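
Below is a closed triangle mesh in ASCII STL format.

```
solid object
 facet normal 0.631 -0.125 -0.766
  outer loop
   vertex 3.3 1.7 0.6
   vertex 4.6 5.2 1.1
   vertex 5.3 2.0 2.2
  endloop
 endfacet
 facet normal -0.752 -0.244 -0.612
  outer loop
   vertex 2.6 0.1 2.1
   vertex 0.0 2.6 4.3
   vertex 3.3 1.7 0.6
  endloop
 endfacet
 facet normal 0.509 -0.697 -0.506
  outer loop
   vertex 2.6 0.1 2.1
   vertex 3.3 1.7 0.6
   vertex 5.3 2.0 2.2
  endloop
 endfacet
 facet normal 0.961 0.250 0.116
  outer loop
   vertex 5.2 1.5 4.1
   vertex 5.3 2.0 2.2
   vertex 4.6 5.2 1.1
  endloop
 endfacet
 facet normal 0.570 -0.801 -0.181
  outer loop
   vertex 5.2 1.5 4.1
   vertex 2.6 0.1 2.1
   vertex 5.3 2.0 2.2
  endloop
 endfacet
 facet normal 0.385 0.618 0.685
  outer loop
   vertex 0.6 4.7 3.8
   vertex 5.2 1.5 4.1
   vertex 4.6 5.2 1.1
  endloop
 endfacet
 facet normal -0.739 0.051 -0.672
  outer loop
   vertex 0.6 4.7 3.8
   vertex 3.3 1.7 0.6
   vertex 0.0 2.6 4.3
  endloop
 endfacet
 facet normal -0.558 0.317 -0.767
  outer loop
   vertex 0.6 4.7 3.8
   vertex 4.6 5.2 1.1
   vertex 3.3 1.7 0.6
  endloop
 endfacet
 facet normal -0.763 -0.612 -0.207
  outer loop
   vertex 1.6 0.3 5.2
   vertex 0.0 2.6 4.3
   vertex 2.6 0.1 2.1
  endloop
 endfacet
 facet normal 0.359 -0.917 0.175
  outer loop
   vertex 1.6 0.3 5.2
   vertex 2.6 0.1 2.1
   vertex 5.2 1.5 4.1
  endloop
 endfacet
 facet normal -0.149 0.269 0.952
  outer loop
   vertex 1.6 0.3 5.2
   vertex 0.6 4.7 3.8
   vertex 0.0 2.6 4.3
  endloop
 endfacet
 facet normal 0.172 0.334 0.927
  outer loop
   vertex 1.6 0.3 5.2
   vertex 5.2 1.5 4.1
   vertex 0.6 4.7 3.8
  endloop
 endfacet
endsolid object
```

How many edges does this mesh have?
18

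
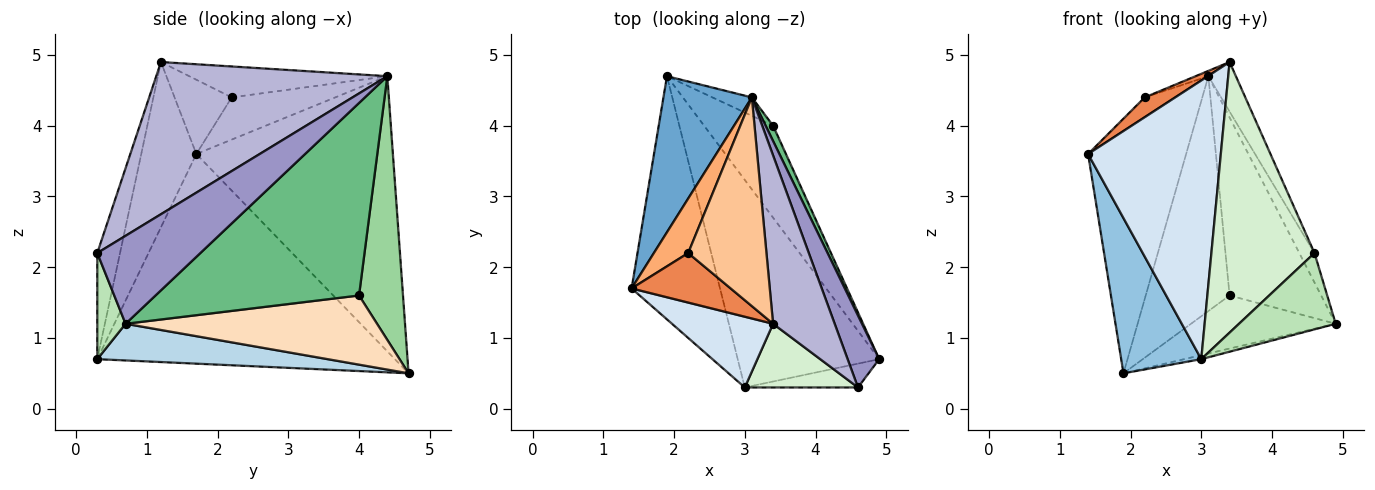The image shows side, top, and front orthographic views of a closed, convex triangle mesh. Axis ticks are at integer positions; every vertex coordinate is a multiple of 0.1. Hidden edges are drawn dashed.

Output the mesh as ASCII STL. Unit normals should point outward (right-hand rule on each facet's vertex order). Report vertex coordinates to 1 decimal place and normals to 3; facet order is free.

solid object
 facet normal -0.860 0.429 0.276
  outer loop
   vertex 3.1 4.4 4.7
   vertex 1.9 4.7 0.5
   vertex 1.4 1.7 3.6
  endloop
 endfacet
 facet normal -0.894 -0.241 -0.377
  outer loop
   vertex 3.0 0.3 0.7
   vertex 1.4 1.7 3.6
   vertex 1.9 4.7 0.5
  endloop
 endfacet
 facet normal 0.251 0.019 -0.968
  outer loop
   vertex 3.0 0.3 0.7
   vertex 1.9 4.7 0.5
   vertex 4.9 0.7 1.2
  endloop
 endfacet
 facet normal -0.373 -0.899 0.228
  outer loop
   vertex 3.0 0.3 0.7
   vertex 3.4 1.2 4.9
   vertex 1.4 1.7 3.6
  endloop
 endfacet
 facet normal -0.571 -0.305 0.762
  outer loop
   vertex 2.2 2.2 4.4
   vertex 1.4 1.7 3.6
   vertex 3.4 1.2 4.9
  endloop
 endfacet
 facet normal -0.756 0.225 0.615
  outer loop
   vertex 2.2 2.2 4.4
   vertex 3.1 4.4 4.7
   vertex 1.4 1.7 3.6
  endloop
 endfacet
 facet normal -0.368 0.024 0.930
  outer loop
   vertex 2.2 2.2 4.4
   vertex 3.4 1.2 4.9
   vertex 3.1 4.4 4.7
  endloop
 endfacet
 facet normal 0.656 0.377 -0.654
  outer loop
   vertex 3.4 4.0 1.6
   vertex 4.9 0.7 1.2
   vertex 1.9 4.7 0.5
  endloop
 endfacet
 facet normal 0.911 0.410 0.035
  outer loop
   vertex 3.4 4.0 1.6
   vertex 3.1 4.4 4.7
   vertex 4.9 0.7 1.2
  endloop
 endfacet
 facet normal 0.463 0.884 -0.069
  outer loop
   vertex 3.4 4.0 1.6
   vertex 1.9 4.7 0.5
   vertex 3.1 4.4 4.7
  endloop
 endfacet
 facet normal 0.269 -0.919 -0.287
  outer loop
   vertex 4.6 0.3 2.2
   vertex 3.0 0.3 0.7
   vertex 4.9 0.7 1.2
  endloop
 endfacet
 facet normal -0.210 -0.952 0.224
  outer loop
   vertex 4.6 0.3 2.2
   vertex 3.4 1.2 4.9
   vertex 3.0 0.3 0.7
  endloop
 endfacet
 facet normal 0.932 0.137 0.335
  outer loop
   vertex 4.6 0.3 2.2
   vertex 4.9 0.7 1.2
   vertex 3.1 4.4 4.7
  endloop
 endfacet
 facet normal 0.921 0.110 0.373
  outer loop
   vertex 4.6 0.3 2.2
   vertex 3.1 4.4 4.7
   vertex 3.4 1.2 4.9
  endloop
 endfacet
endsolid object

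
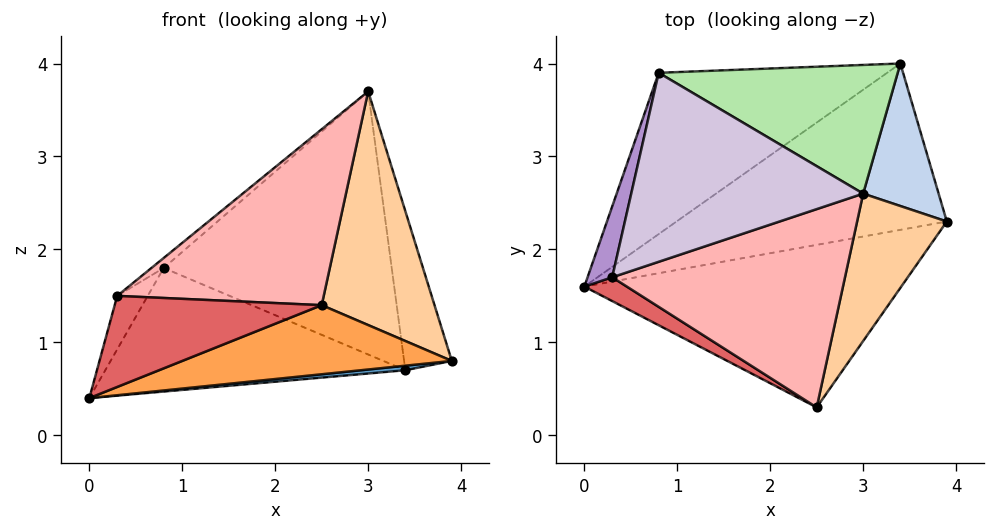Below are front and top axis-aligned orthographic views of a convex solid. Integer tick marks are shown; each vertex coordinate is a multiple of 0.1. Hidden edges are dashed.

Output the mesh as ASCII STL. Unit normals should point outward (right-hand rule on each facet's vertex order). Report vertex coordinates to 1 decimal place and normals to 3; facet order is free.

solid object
 facet normal 0.107 -0.027 -0.994
  outer loop
   vertex 3.4 4.0 0.7
   vertex 3.9 2.3 0.8
   vertex 0.0 1.6 0.4
  endloop
 endfacet
 facet normal 0.923 0.287 0.257
  outer loop
   vertex 3.0 2.6 3.7
   vertex 3.9 2.3 0.8
   vertex 3.4 4.0 0.7
  endloop
 endfacet
 facet normal 0.162 -0.386 -0.908
  outer loop
   vertex 2.5 0.3 1.4
   vertex 0.0 1.6 0.4
   vertex 3.9 2.3 0.8
  endloop
 endfacet
 facet normal 0.821 -0.483 0.305
  outer loop
   vertex 2.5 0.3 1.4
   vertex 3.9 2.3 0.8
   vertex 3.0 2.6 3.7
  endloop
 endfacet
 facet normal -0.338 0.572 -0.747
  outer loop
   vertex 0.8 3.9 1.8
   vertex 3.4 4.0 0.7
   vertex 0.0 1.6 0.4
  endloop
 endfacet
 facet normal 0.150 0.888 0.434
  outer loop
   vertex 0.8 3.9 1.8
   vertex 3.0 2.6 3.7
   vertex 3.4 4.0 0.7
  endloop
 endfacet
 facet normal -0.517 -0.828 0.216
  outer loop
   vertex 0.3 1.7 1.5
   vertex 0.0 1.6 0.4
   vertex 2.5 0.3 1.4
  endloop
 endfacet
 facet normal -0.362 -0.619 0.697
  outer loop
   vertex 0.3 1.7 1.5
   vertex 2.5 0.3 1.4
   vertex 3.0 2.6 3.7
  endloop
 endfacet
 facet normal -0.953 0.183 0.243
  outer loop
   vertex 0.3 1.7 1.5
   vertex 0.8 3.9 1.8
   vertex 0.0 1.6 0.4
  endloop
 endfacet
 facet normal -0.639 0.041 0.768
  outer loop
   vertex 0.3 1.7 1.5
   vertex 3.0 2.6 3.7
   vertex 0.8 3.9 1.8
  endloop
 endfacet
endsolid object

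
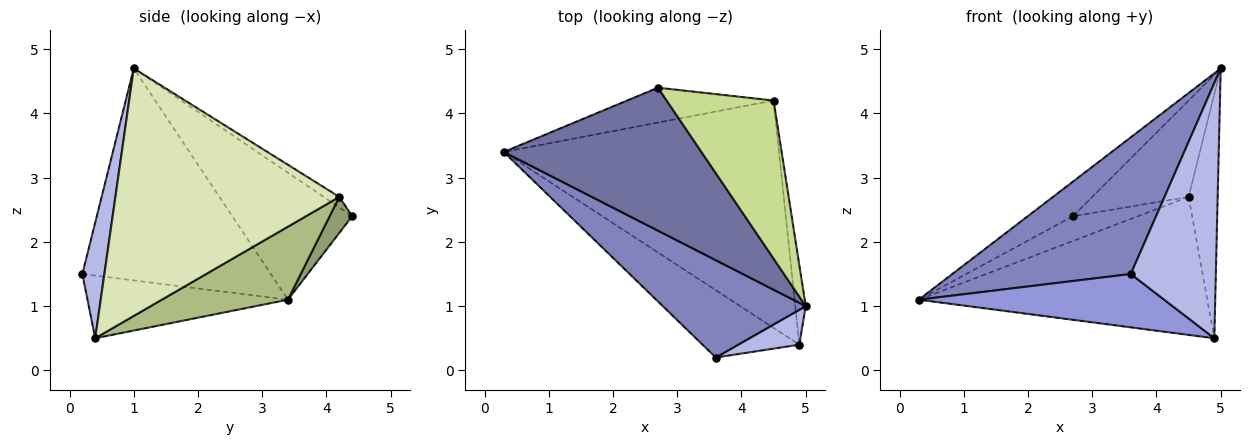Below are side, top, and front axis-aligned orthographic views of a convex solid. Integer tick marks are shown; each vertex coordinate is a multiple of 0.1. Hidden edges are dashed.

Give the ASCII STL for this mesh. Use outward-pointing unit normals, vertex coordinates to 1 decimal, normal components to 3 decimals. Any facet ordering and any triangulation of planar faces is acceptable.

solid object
 facet normal -0.530 0.199 0.824
  outer loop
   vertex 2.7 4.4 2.4
   vertex 0.3 3.4 1.1
   vertex 5.0 1.0 4.7
  endloop
 endfacet
 facet normal -0.652 -0.618 0.440
  outer loop
   vertex 3.6 0.2 1.5
   vertex 5.0 1.0 4.7
   vertex 0.3 3.4 1.1
  endloop
 endfacet
 facet normal -0.452 -0.554 -0.699
  outer loop
   vertex 3.6 0.2 1.5
   vertex 0.3 3.4 1.1
   vertex 4.9 0.4 0.5
  endloop
 endfacet
 facet normal 0.249 -0.960 0.131
  outer loop
   vertex 3.6 0.2 1.5
   vertex 4.9 0.4 0.5
   vertex 5.0 1.0 4.7
  endloop
 endfacet
 facet normal 0.196 0.568 -0.799
  outer loop
   vertex 4.5 4.2 2.7
   vertex 0.3 3.4 1.1
   vertex 2.7 4.4 2.4
  endloop
 endfacet
 facet normal 0.221 0.506 -0.834
  outer loop
   vertex 4.5 4.2 2.7
   vertex 4.9 0.4 0.5
   vertex 0.3 3.4 1.1
  endloop
 endfacet
 facet normal -0.084 0.519 0.851
  outer loop
   vertex 4.5 4.2 2.7
   vertex 2.7 4.4 2.4
   vertex 5.0 1.0 4.7
  endloop
 endfacet
 facet normal 0.991 0.129 -0.042
  outer loop
   vertex 4.5 4.2 2.7
   vertex 5.0 1.0 4.7
   vertex 4.9 0.4 0.5
  endloop
 endfacet
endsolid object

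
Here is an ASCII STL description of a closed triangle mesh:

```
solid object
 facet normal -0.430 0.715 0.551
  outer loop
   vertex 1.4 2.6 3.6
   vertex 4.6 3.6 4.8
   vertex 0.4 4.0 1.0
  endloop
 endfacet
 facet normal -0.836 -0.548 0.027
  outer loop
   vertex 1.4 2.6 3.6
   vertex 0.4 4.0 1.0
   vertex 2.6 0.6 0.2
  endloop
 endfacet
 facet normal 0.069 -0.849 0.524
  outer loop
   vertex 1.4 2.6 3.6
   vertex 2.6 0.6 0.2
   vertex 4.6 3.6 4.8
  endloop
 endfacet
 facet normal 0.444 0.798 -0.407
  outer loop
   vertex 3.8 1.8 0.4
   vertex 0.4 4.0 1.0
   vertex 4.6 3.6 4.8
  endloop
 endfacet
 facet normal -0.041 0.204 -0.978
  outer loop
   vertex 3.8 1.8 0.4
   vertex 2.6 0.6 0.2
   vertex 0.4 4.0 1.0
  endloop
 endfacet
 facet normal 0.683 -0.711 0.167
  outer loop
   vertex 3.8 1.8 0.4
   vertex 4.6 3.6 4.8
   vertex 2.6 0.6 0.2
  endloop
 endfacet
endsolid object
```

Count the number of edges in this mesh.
9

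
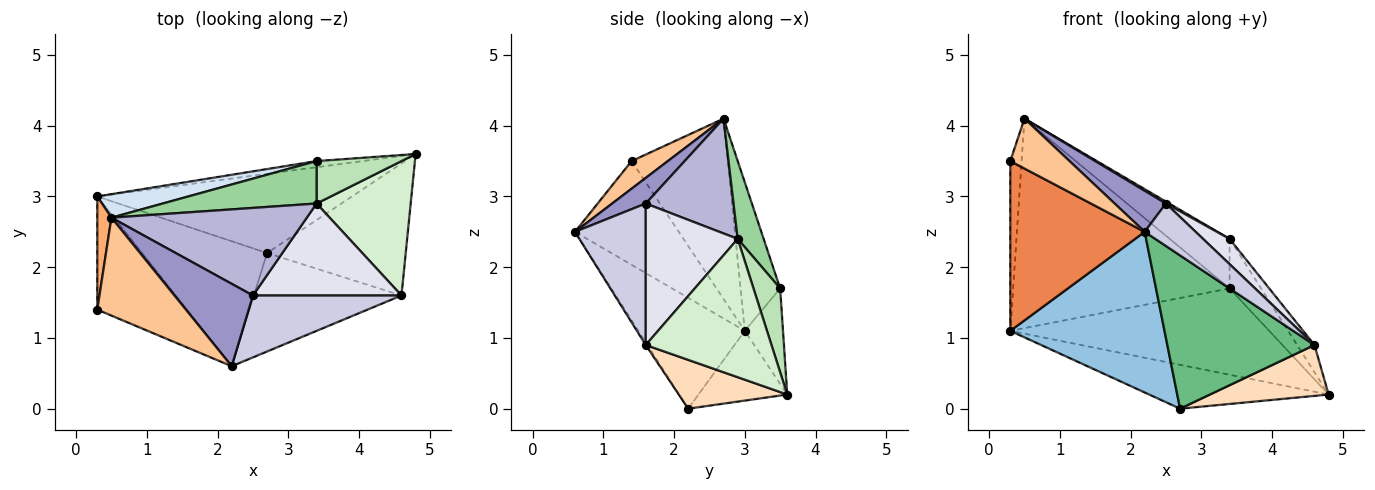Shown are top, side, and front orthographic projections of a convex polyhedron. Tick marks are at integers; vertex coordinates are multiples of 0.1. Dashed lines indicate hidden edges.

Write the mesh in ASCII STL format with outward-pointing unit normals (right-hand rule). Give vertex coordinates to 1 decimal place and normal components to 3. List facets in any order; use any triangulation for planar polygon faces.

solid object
 facet normal -0.233 0.471 -0.851
  outer loop
   vertex 2.7 2.2 0.0
   vertex 0.3 3.0 1.1
   vertex 4.8 3.6 0.2
  endloop
 endfacet
 facet normal -0.478 -0.693 -0.539
  outer loop
   vertex 2.7 2.2 0.0
   vertex 2.2 0.6 2.5
   vertex 0.3 3.0 1.1
  endloop
 endfacet
 facet normal -0.146 0.987 -0.070
  outer loop
   vertex 3.4 3.5 1.7
   vertex 4.8 3.6 0.2
   vertex 0.3 3.0 1.1
  endloop
 endfacet
 facet normal -0.179 0.978 0.110
  outer loop
   vertex 3.4 3.5 1.7
   vertex 0.3 3.0 1.1
   vertex 0.5 2.7 4.1
  endloop
 endfacet
 facet normal -0.540 -0.700 -0.467
  outer loop
   vertex 0.3 1.4 3.5
   vertex 0.3 3.0 1.1
   vertex 2.2 0.6 2.5
  endloop
 endfacet
 facet normal -0.990 0.116 0.078
  outer loop
   vertex 0.3 1.4 3.5
   vertex 0.5 2.7 4.1
   vertex 0.3 3.0 1.1
  endloop
 endfacet
 facet normal 0.268 -0.437 0.859
  outer loop
   vertex 0.3 1.4 3.5
   vertex 2.2 0.6 2.5
   vertex 0.5 2.7 4.1
  endloop
 endfacet
 facet normal 0.312 -0.342 -0.887
  outer loop
   vertex 4.6 1.6 0.9
   vertex 2.7 2.2 0.0
   vertex 4.8 3.6 0.2
  endloop
 endfacet
 facet normal -0.010 -0.841 -0.540
  outer loop
   vertex 4.6 1.6 0.9
   vertex 2.2 0.6 2.5
   vertex 2.7 2.2 0.0
  endloop
 endfacet
 facet normal 0.313 0.721 0.618
  outer loop
   vertex 3.4 2.9 2.4
   vertex 3.4 3.5 1.7
   vertex 0.5 2.7 4.1
  endloop
 endfacet
 facet normal 0.541 0.639 0.547
  outer loop
   vertex 3.4 2.9 2.4
   vertex 4.8 3.6 0.2
   vertex 3.4 3.5 1.7
  endloop
 endfacet
 facet normal 0.821 0.113 0.559
  outer loop
   vertex 3.4 2.9 2.4
   vertex 4.6 1.6 0.9
   vertex 4.8 3.6 0.2
  endloop
 endfacet
 facet normal 0.280 -0.428 0.859
  outer loop
   vertex 2.5 1.6 2.9
   vertex 0.5 2.7 4.1
   vertex 2.2 0.6 2.5
  endloop
 endfacet
 facet normal 0.507 -0.019 0.862
  outer loop
   vertex 2.5 1.6 2.9
   vertex 3.4 2.9 2.4
   vertex 0.5 2.7 4.1
  endloop
 endfacet
 facet normal 0.618 -0.445 0.649
  outer loop
   vertex 2.5 1.6 2.9
   vertex 2.2 0.6 2.5
   vertex 4.6 1.6 0.9
  endloop
 endfacet
 facet normal 0.676 -0.195 0.710
  outer loop
   vertex 2.5 1.6 2.9
   vertex 4.6 1.6 0.9
   vertex 3.4 2.9 2.4
  endloop
 endfacet
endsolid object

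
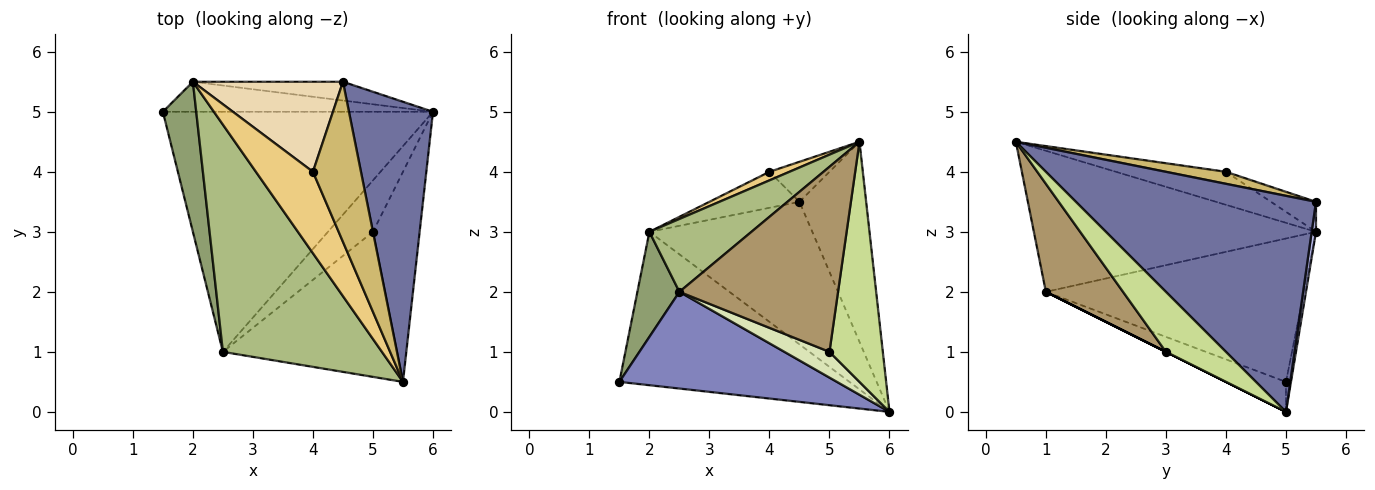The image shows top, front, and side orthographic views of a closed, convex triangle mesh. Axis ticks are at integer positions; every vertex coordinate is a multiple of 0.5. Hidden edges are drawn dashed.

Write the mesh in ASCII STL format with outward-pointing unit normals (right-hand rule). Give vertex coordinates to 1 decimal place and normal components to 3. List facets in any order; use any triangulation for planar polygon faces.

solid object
 facet normal 0.902 0.251 0.351
  outer loop
   vertex 4.5 5.5 3.5
   vertex 5.5 0.5 4.5
   vertex 6.0 5.0 0.0
  endloop
 endfacet
 facet normal -0.103 -0.372 -0.923
  outer loop
   vertex 2.5 1.0 2.0
   vertex 1.5 5.0 0.5
   vertex 6.0 5.0 0.0
  endloop
 endfacet
 facet normal -0.021 0.981 -0.192
  outer loop
   vertex 2.0 5.5 3.0
   vertex 6.0 5.0 0.0
   vertex 1.5 5.0 0.5
  endloop
 endfacet
 facet normal 0.026 0.991 -0.130
  outer loop
   vertex 2.0 5.5 3.0
   vertex 4.5 5.5 3.5
   vertex 6.0 5.0 0.0
  endloop
 endfacet
 facet normal -0.962 -0.157 0.224
  outer loop
   vertex 2.0 5.5 3.0
   vertex 1.5 5.0 0.5
   vertex 2.5 1.0 2.0
  endloop
 endfacet
 facet normal -0.645 -0.233 0.728
  outer loop
   vertex 2.0 5.5 3.0
   vertex 2.5 1.0 2.0
   vertex 5.5 0.5 4.5
  endloop
 endfacet
 facet normal 0.646 -0.574 -0.503
  outer loop
   vertex 5.0 3.0 1.0
   vertex 6.0 5.0 0.0
   vertex 5.5 0.5 4.5
  endloop
 endfacet
 facet normal 0.000 -0.447 -0.894
  outer loop
   vertex 5.0 3.0 1.0
   vertex 2.5 1.0 2.0
   vertex 6.0 5.0 0.0
  endloop
 endfacet
 facet normal 0.358 -0.735 -0.576
  outer loop
   vertex 5.0 3.0 1.0
   vertex 5.5 0.5 4.5
   vertex 2.5 1.0 2.0
  endloop
 endfacet
 facet normal 0.236 0.236 0.943
  outer loop
   vertex 4.0 4.0 4.0
   vertex 5.5 0.5 4.5
   vertex 4.5 5.5 3.5
  endloop
 endfacet
 facet normal -0.499 -0.091 0.862
  outer loop
   vertex 4.0 4.0 4.0
   vertex 2.0 5.5 3.0
   vertex 5.5 0.5 4.5
  endloop
 endfacet
 facet normal -0.183 0.365 0.913
  outer loop
   vertex 4.0 4.0 4.0
   vertex 4.5 5.5 3.5
   vertex 2.0 5.5 3.0
  endloop
 endfacet
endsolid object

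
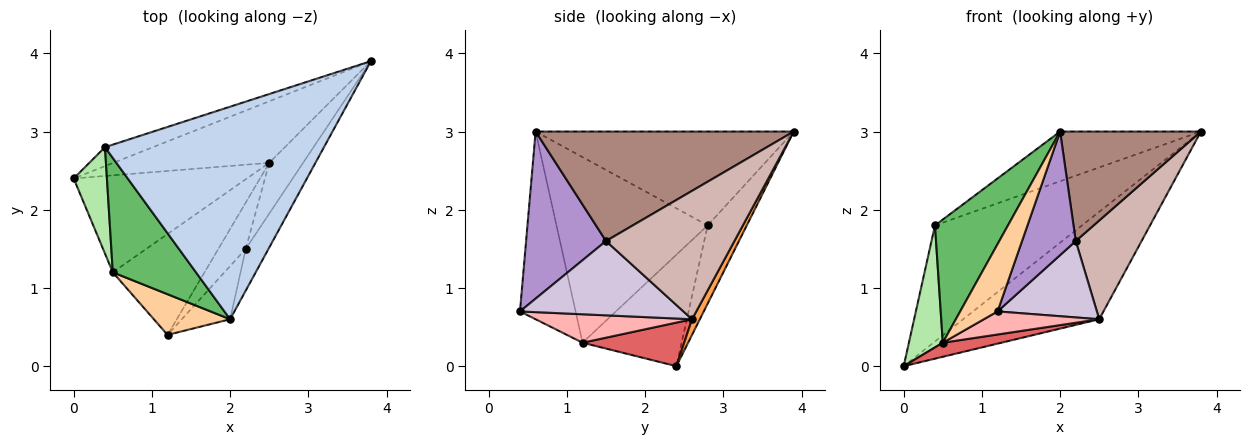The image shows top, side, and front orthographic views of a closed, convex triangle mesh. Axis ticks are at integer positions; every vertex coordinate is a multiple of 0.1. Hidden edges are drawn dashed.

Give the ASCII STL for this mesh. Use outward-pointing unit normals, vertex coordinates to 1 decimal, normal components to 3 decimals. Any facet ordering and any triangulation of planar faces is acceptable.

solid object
 facet normal -0.254 0.955 -0.156
  outer loop
   vertex 0.4 2.8 1.8
   vertex 3.8 3.9 3.0
   vertex 0.0 2.4 0.0
  endloop
 endfacet
 facet normal -0.385 0.210 0.899
  outer loop
   vertex 0.4 2.8 1.8
   vertex 2.0 0.6 3.0
   vertex 3.8 3.9 3.0
  endloop
 endfacet
 facet normal 0.050 0.867 -0.496
  outer loop
   vertex 2.5 2.6 0.6
   vertex 0.0 2.4 0.0
   vertex 3.8 3.9 3.0
  endloop
 endfacet
 facet normal -0.787 -0.528 0.320
  outer loop
   vertex 0.5 1.2 0.3
   vertex 1.2 0.4 0.7
   vertex 2.0 0.6 3.0
  endloop
 endfacet
 facet normal -0.835 -0.403 0.374
  outer loop
   vertex 0.5 1.2 0.3
   vertex 2.0 0.6 3.0
   vertex 0.4 2.8 1.8
  endloop
 endfacet
 facet normal -0.911 -0.312 0.272
  outer loop
   vertex 0.5 1.2 0.3
   vertex 0.4 2.8 1.8
   vertex 0.0 2.4 0.0
  endloop
 endfacet
 facet normal 0.242 -0.139 -0.960
  outer loop
   vertex 0.5 1.2 0.3
   vertex 0.0 2.4 0.0
   vertex 2.5 2.6 0.6
  endloop
 endfacet
 facet normal 0.289 -0.213 -0.933
  outer loop
   vertex 0.5 1.2 0.3
   vertex 2.5 2.6 0.6
   vertex 1.2 0.4 0.7
  endloop
 endfacet
 facet normal 0.807 -0.543 -0.233
  outer loop
   vertex 2.2 1.5 1.6
   vertex 2.0 0.6 3.0
   vertex 1.2 0.4 0.7
  endloop
 endfacet
 facet normal 0.815 -0.495 -0.300
  outer loop
   vertex 2.2 1.5 1.6
   vertex 1.2 0.4 0.7
   vertex 2.5 2.6 0.6
  endloop
 endfacet
 facet normal 0.864 -0.471 -0.179
  outer loop
   vertex 2.2 1.5 1.6
   vertex 3.8 3.9 3.0
   vertex 2.0 0.6 3.0
  endloop
 endfacet
 facet normal 0.866 -0.444 -0.229
  outer loop
   vertex 2.2 1.5 1.6
   vertex 2.5 2.6 0.6
   vertex 3.8 3.9 3.0
  endloop
 endfacet
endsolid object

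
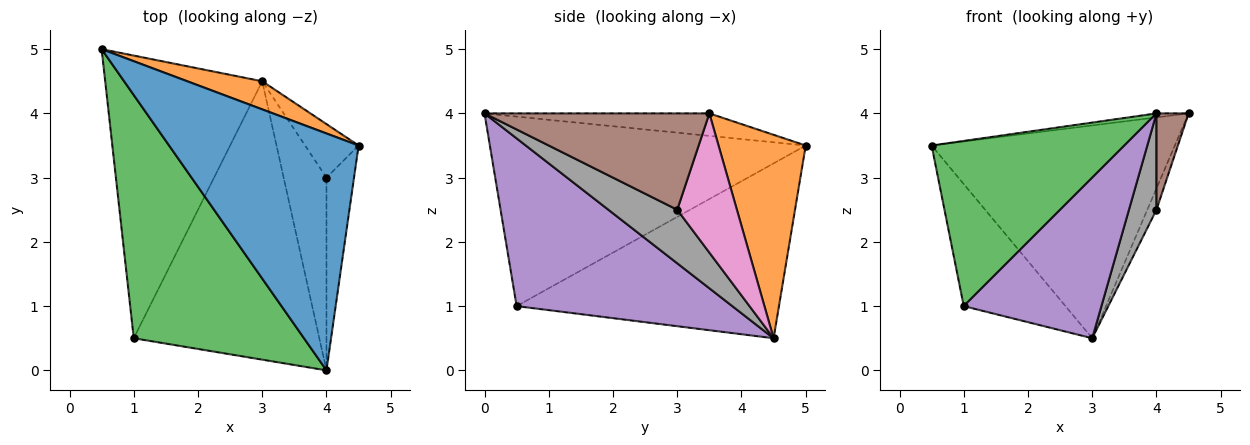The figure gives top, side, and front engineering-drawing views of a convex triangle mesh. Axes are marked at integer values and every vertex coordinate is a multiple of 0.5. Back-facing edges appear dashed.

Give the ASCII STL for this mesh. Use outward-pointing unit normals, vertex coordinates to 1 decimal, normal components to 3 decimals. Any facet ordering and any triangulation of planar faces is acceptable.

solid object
 facet normal -0.118 0.017 0.993
  outer loop
   vertex 4.0 0.0 4.0
   vertex 4.5 3.5 4.0
   vertex 0.5 5.0 3.5
  endloop
 endfacet
 facet normal 0.335 0.934 0.123
  outer loop
   vertex 3.0 4.5 0.5
   vertex 0.5 5.0 3.5
   vertex 4.5 3.5 4.0
  endloop
 endfacet
 facet normal -0.677 -0.413 0.609
  outer loop
   vertex 1.0 0.5 1.0
   vertex 4.0 0.0 4.0
   vertex 0.5 5.0 3.5
  endloop
 endfacet
 facet normal -0.715 0.277 -0.642
  outer loop
   vertex 1.0 0.5 1.0
   vertex 0.5 5.0 3.5
   vertex 3.0 4.5 0.5
  endloop
 endfacet
 facet normal 0.616 -0.393 -0.682
  outer loop
   vertex 1.0 0.5 1.0
   vertex 3.0 4.5 0.5
   vertex 4.0 0.0 4.0
  endloop
 endfacet
 facet normal 0.953 -0.136 -0.272
  outer loop
   vertex 4.0 3.0 2.5
   vertex 4.5 3.5 4.0
   vertex 4.0 0.0 4.0
  endloop
 endfacet
 facet normal 0.924 0.142 -0.355
  outer loop
   vertex 4.0 3.0 2.5
   vertex 3.0 4.5 0.5
   vertex 4.5 3.5 4.0
  endloop
 endfacet
 facet normal 0.745 -0.298 -0.596
  outer loop
   vertex 4.0 3.0 2.5
   vertex 4.0 0.0 4.0
   vertex 3.0 4.5 0.5
  endloop
 endfacet
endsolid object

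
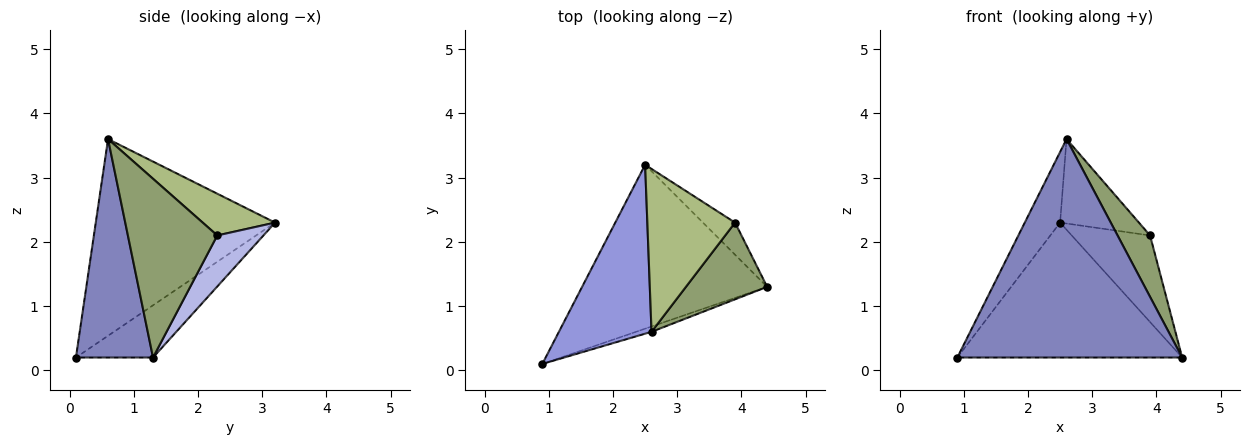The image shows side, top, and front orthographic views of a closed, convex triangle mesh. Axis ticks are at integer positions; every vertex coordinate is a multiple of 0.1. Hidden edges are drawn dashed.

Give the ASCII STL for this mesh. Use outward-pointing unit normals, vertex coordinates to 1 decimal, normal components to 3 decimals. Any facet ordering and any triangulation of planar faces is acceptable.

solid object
 facet normal -0.213 0.621 -0.754
  outer loop
   vertex 2.5 3.2 2.3
   vertex 4.4 1.3 0.2
   vertex 0.9 0.1 0.2
  endloop
 endfacet
 facet normal 0.324 -0.946 -0.023
  outer loop
   vertex 2.6 0.6 3.6
   vertex 0.9 0.1 0.2
   vertex 4.4 1.3 0.2
  endloop
 endfacet
 facet normal -0.891 0.175 0.420
  outer loop
   vertex 2.6 0.6 3.6
   vertex 2.5 3.2 2.3
   vertex 0.9 0.1 0.2
  endloop
 endfacet
 facet normal 0.484 0.820 -0.304
  outer loop
   vertex 3.9 2.3 2.1
   vertex 4.4 1.3 0.2
   vertex 2.5 3.2 2.3
  endloop
 endfacet
 facet normal 0.864 -0.314 0.393
  outer loop
   vertex 3.9 2.3 2.1
   vertex 2.6 0.6 3.6
   vertex 4.4 1.3 0.2
  endloop
 endfacet
 facet normal 0.389 0.424 0.818
  outer loop
   vertex 3.9 2.3 2.1
   vertex 2.5 3.2 2.3
   vertex 2.6 0.6 3.6
  endloop
 endfacet
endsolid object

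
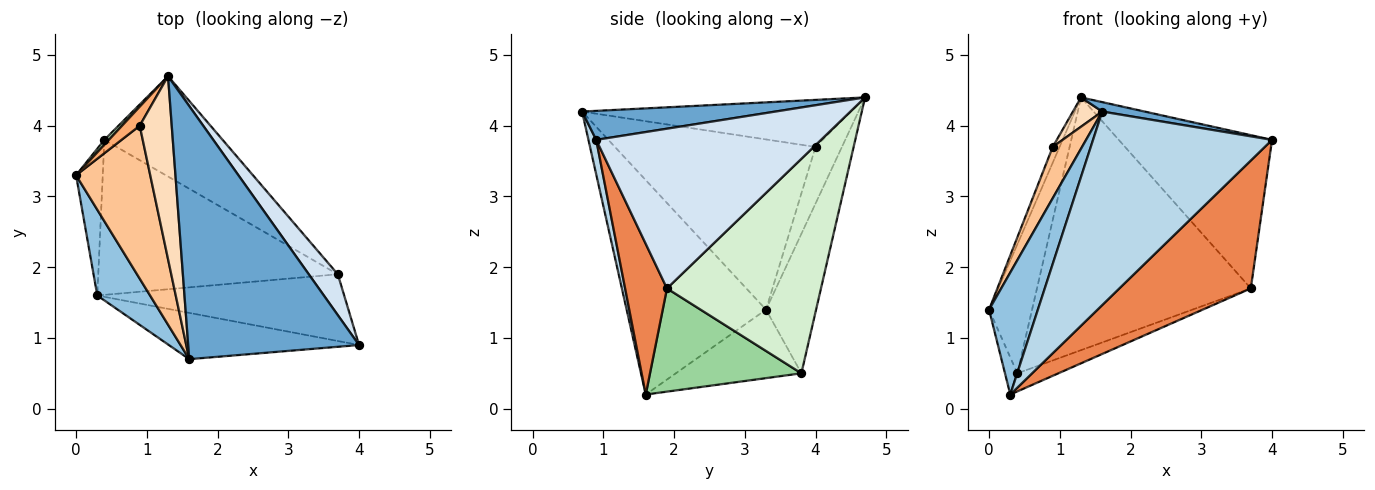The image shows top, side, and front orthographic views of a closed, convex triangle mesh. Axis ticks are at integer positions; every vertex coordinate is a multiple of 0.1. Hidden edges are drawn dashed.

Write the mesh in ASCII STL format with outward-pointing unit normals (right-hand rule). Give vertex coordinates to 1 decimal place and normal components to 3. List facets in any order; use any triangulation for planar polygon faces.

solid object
 facet normal 0.167 -0.037 0.985
  outer loop
   vertex 1.6 0.7 4.2
   vertex 4.0 0.9 3.8
   vertex 1.3 4.7 4.4
  endloop
 endfacet
 facet normal -0.919 -0.322 0.226
  outer loop
   vertex 0.3 1.6 0.2
   vertex 1.6 0.7 4.2
   vertex 0.0 3.3 1.4
  endloop
 endfacet
 facet normal 0.042 -0.972 -0.232
  outer loop
   vertex 0.3 1.6 0.2
   vertex 4.0 0.9 3.8
   vertex 1.6 0.7 4.2
  endloop
 endfacet
 facet normal 0.817 0.557 0.149
  outer loop
   vertex 3.7 1.9 1.7
   vertex 1.3 4.7 4.4
   vertex 4.0 0.9 3.8
  endloop
 endfacet
 facet normal 0.272 -0.853 -0.445
  outer loop
   vertex 3.7 1.9 1.7
   vertex 4.0 0.9 3.8
   vertex 0.3 1.6 0.2
  endloop
 endfacet
 facet normal -0.927 0.240 0.290
  outer loop
   vertex 0.9 4.0 3.7
   vertex 1.3 4.7 4.4
   vertex 0.0 3.3 1.4
  endloop
 endfacet
 facet normal -0.909 -0.133 0.396
  outer loop
   vertex 0.9 4.0 3.7
   vertex 0.0 3.3 1.4
   vertex 1.6 0.7 4.2
  endloop
 endfacet
 facet normal -0.823 -0.090 0.560
  outer loop
   vertex 0.9 4.0 3.7
   vertex 1.6 0.7 4.2
   vertex 1.3 4.7 4.4
  endloop
 endfacet
 facet normal -0.928 0.091 -0.362
  outer loop
   vertex 0.4 3.8 0.5
   vertex 0.3 1.6 0.2
   vertex 0.0 3.3 1.4
  endloop
 endfacet
 facet normal 0.393 0.107 -0.913
  outer loop
   vertex 0.4 3.8 0.5
   vertex 3.7 1.9 1.7
   vertex 0.3 1.6 0.2
  endloop
 endfacet
 facet normal -0.758 0.651 0.025
  outer loop
   vertex 0.4 3.8 0.5
   vertex 0.0 3.3 1.4
   vertex 1.3 4.7 4.4
  endloop
 endfacet
 facet normal 0.556 0.772 -0.307
  outer loop
   vertex 0.4 3.8 0.5
   vertex 1.3 4.7 4.4
   vertex 3.7 1.9 1.7
  endloop
 endfacet
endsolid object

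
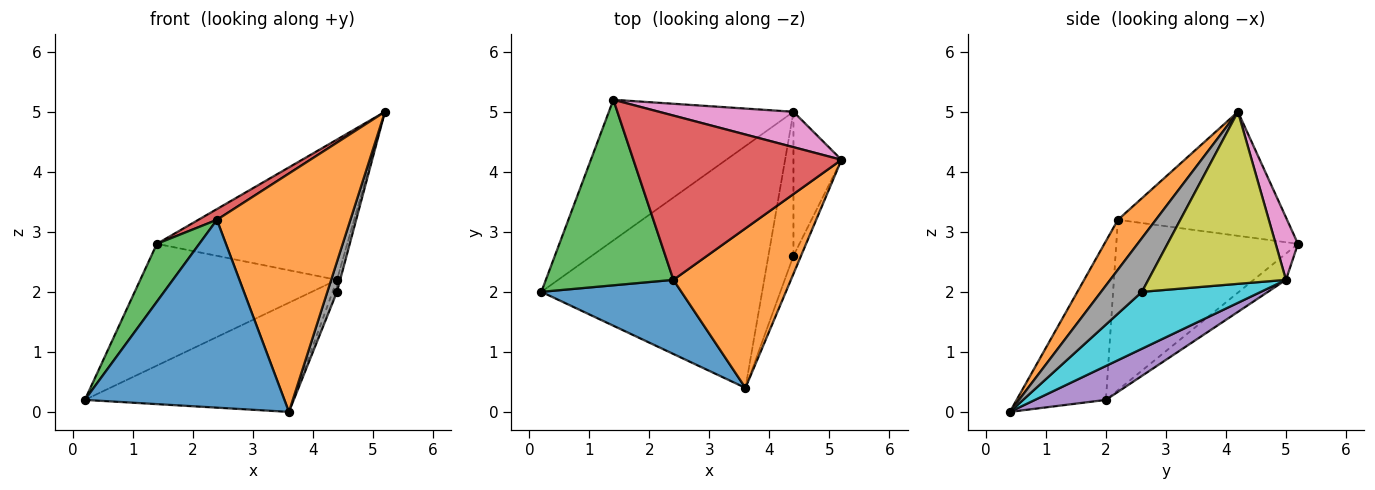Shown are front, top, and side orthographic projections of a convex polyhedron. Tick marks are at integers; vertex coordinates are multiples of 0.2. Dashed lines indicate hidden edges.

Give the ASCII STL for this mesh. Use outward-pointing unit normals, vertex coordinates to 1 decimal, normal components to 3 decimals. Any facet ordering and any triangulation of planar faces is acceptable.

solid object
 facet normal -0.384 -0.859 0.339
  outer loop
   vertex 2.4 2.2 3.2
   vertex 0.2 2.0 0.2
   vertex 3.6 0.4 0.0
  endloop
 endfacet
 facet normal 0.230 -0.809 0.541
  outer loop
   vertex 2.4 2.2 3.2
   vertex 3.6 0.4 0.0
   vertex 5.2 4.2 5.0
  endloop
 endfacet
 facet normal -0.787 -0.184 0.589
  outer loop
   vertex 2.4 2.2 3.2
   vertex 1.4 5.2 2.8
   vertex 0.2 2.0 0.2
  endloop
 endfacet
 facet normal -0.511 -0.056 0.858
  outer loop
   vertex 2.4 2.2 3.2
   vertex 5.2 4.2 5.0
   vertex 1.4 5.2 2.8
  endloop
 endfacet
 facet normal 0.139 0.408 -0.903
  outer loop
   vertex 4.4 5.0 2.2
   vertex 3.6 0.4 0.0
   vertex 0.2 2.0 0.2
  endloop
 endfacet
 facet normal -0.107 0.651 -0.752
  outer loop
   vertex 4.4 5.0 2.2
   vertex 0.2 2.0 0.2
   vertex 1.4 5.2 2.8
  endloop
 endfacet
 facet normal 0.113 0.963 0.243
  outer loop
   vertex 4.4 5.0 2.2
   vertex 1.4 5.2 2.8
   vertex 5.2 4.2 5.0
  endloop
 endfacet
 facet normal 0.964 -0.227 -0.136
  outer loop
   vertex 4.4 2.6 2.0
   vertex 5.2 4.2 5.0
   vertex 3.6 0.4 0.0
  endloop
 endfacet
 facet normal 0.963 0.022 -0.269
  outer loop
   vertex 4.4 2.6 2.0
   vertex 4.4 5.0 2.2
   vertex 5.2 4.2 5.0
  endloop
 endfacet
 facet normal 0.915 0.034 -0.403
  outer loop
   vertex 4.4 2.6 2.0
   vertex 3.6 0.4 0.0
   vertex 4.4 5.0 2.2
  endloop
 endfacet
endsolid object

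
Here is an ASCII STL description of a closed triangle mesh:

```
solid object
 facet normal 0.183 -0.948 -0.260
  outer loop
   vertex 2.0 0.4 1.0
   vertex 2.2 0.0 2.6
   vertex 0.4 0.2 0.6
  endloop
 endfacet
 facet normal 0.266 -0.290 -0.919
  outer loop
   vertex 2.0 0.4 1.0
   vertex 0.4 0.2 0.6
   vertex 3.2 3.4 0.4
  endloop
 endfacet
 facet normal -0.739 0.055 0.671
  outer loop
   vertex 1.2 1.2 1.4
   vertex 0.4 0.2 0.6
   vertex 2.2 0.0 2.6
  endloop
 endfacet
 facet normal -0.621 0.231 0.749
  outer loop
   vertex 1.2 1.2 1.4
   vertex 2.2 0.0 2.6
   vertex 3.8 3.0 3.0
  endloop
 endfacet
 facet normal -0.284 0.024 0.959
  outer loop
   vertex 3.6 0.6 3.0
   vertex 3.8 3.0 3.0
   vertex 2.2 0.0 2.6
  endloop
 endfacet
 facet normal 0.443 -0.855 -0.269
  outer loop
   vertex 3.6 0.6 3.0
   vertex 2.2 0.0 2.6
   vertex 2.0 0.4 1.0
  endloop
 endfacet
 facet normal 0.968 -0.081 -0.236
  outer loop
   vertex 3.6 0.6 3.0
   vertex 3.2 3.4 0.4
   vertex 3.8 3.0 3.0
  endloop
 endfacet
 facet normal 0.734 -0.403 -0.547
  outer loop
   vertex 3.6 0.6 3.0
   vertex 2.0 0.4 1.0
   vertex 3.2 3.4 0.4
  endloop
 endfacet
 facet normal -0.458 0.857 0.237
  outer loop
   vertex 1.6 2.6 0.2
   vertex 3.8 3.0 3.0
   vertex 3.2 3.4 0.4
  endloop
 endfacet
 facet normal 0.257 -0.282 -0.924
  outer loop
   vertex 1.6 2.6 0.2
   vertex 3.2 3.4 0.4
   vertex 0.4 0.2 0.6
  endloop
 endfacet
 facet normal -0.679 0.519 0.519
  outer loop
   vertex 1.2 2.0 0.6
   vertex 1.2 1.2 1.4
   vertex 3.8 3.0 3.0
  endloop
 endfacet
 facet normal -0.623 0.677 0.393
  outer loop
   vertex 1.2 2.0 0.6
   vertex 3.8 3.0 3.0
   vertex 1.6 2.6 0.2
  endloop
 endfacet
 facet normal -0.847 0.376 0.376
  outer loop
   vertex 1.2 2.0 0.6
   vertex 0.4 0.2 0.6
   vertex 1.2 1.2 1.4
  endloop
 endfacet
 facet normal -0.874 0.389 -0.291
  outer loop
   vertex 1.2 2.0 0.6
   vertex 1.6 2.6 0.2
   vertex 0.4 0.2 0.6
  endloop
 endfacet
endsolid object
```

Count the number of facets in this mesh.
14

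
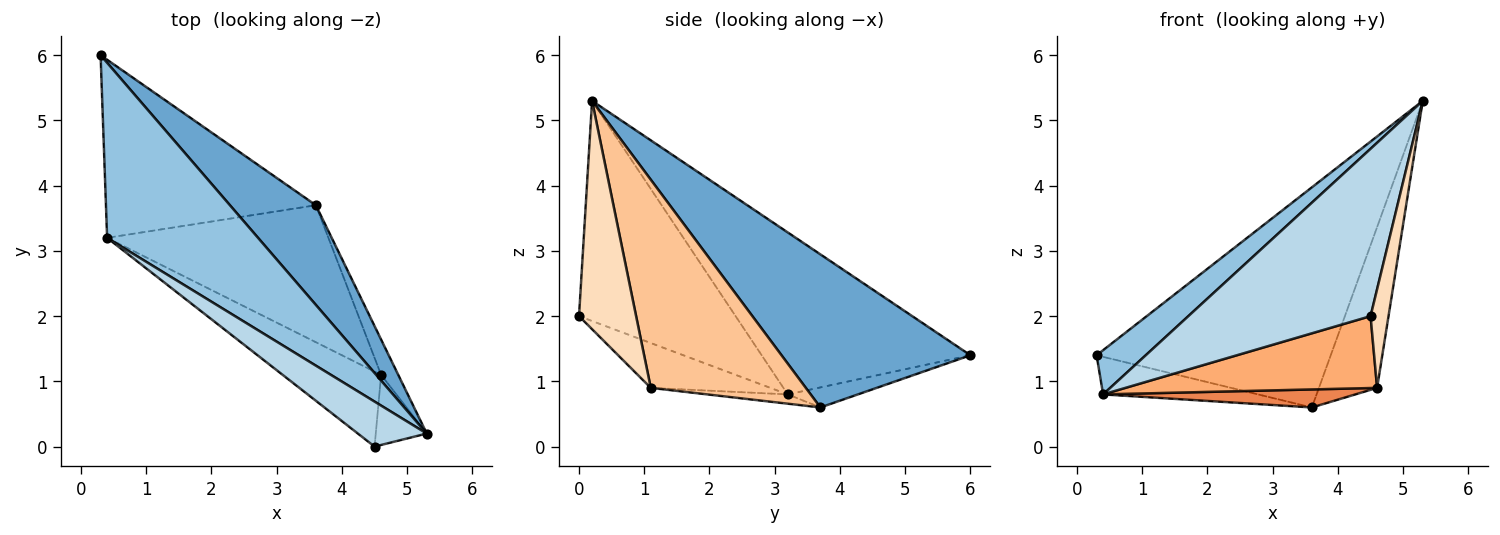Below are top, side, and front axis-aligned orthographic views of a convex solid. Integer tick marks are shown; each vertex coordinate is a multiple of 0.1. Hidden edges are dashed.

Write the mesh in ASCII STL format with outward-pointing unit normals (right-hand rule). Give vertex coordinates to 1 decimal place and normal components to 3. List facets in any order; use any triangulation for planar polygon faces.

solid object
 facet normal 0.592 0.734 0.332
  outer loop
   vertex 3.6 3.7 0.6
   vertex 0.3 6.0 1.4
   vertex 5.3 0.2 5.3
  endloop
 endfacet
 facet normal -0.721 -0.170 0.672
  outer loop
   vertex 0.4 3.2 0.8
   vertex 5.3 0.2 5.3
   vertex 0.3 6.0 1.4
  endloop
 endfacet
 facet normal -0.639 -0.743 0.200
  outer loop
   vertex 0.4 3.2 0.8
   vertex 4.5 0.0 2.0
   vertex 5.3 0.2 5.3
  endloop
 endfacet
 facet normal -0.093 0.205 -0.974
  outer loop
   vertex 0.4 3.2 0.8
   vertex 0.3 6.0 1.4
   vertex 3.6 3.7 0.6
  endloop
 endfacet
 facet normal -0.042 -0.130 -0.991
  outer loop
   vertex 4.6 1.1 0.9
   vertex 0.4 3.2 0.8
   vertex 3.6 3.7 0.6
  endloop
 endfacet
 facet normal -0.312 -0.657 -0.686
  outer loop
   vertex 4.6 1.1 0.9
   vertex 4.5 0.0 2.0
   vertex 0.4 3.2 0.8
  endloop
 endfacet
 facet normal 0.934 0.350 -0.077
  outer loop
   vertex 4.6 1.1 0.9
   vertex 3.6 3.7 0.6
   vertex 5.3 0.2 5.3
  endloop
 endfacet
 facet normal 0.933 -0.293 -0.208
  outer loop
   vertex 4.6 1.1 0.9
   vertex 5.3 0.2 5.3
   vertex 4.5 0.0 2.0
  endloop
 endfacet
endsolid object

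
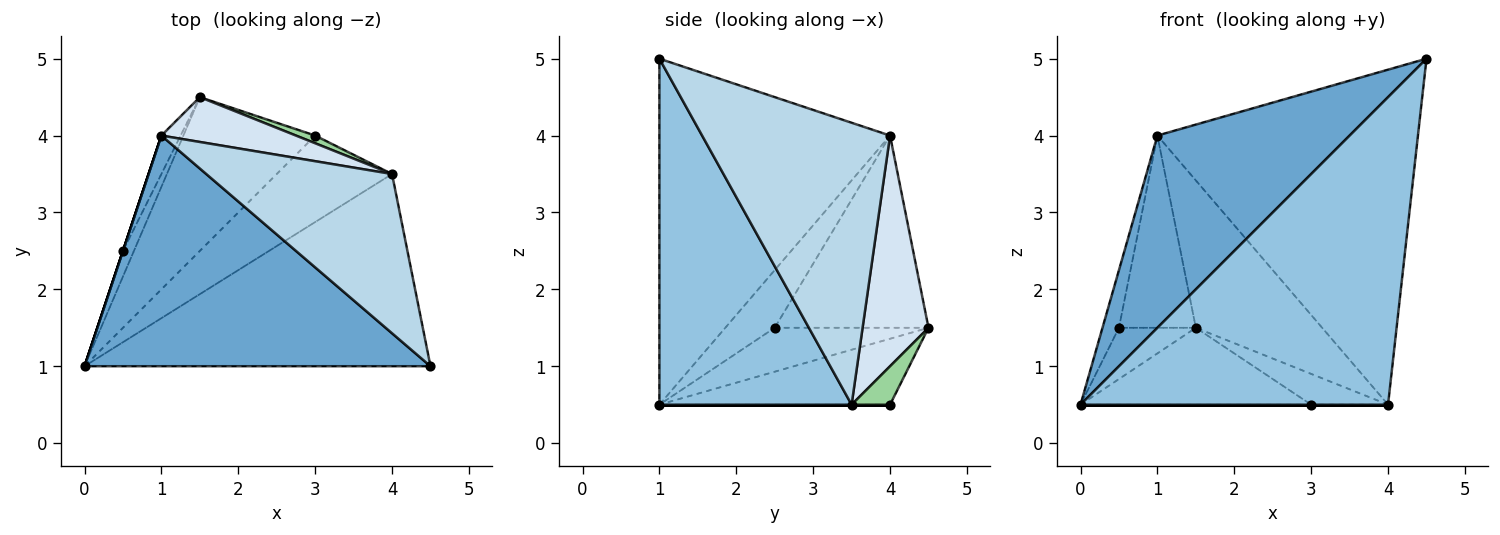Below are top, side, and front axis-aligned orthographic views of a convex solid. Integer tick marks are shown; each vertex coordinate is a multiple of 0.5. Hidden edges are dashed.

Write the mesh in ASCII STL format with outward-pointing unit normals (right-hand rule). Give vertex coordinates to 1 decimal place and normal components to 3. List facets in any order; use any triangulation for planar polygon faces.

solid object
 facet normal -0.609 -0.508 0.609
  outer loop
   vertex 1.0 4.0 4.0
   vertex 0.0 1.0 0.5
   vertex 4.5 1.0 5.0
  endloop
 endfacet
 facet normal 0.468 -0.749 -0.468
  outer loop
   vertex 4.0 3.5 0.5
   vertex 4.5 1.0 5.0
   vertex 0.0 1.0 0.5
  endloop
 endfacet
 facet normal 0.546 0.757 0.360
  outer loop
   vertex 4.0 3.5 0.5
   vertex 1.0 4.0 4.0
   vertex 4.5 1.0 5.0
  endloop
 endfacet
 facet normal 0.447 0.856 0.261
  outer loop
   vertex 4.0 3.5 0.5
   vertex 1.5 4.5 1.5
   vertex 1.0 4.0 4.0
  endloop
 endfacet
 facet normal -0.873 0.436 -0.218
  outer loop
   vertex 0.5 2.5 1.5
   vertex 1.5 4.5 1.5
   vertex 0.0 1.0 0.5
  endloop
 endfacet
 facet normal -0.949 0.316 0.000
  outer loop
   vertex 0.5 2.5 1.5
   vertex 0.0 1.0 0.5
   vertex 1.0 4.0 4.0
  endloop
 endfacet
 facet normal -0.891 0.445 -0.089
  outer loop
   vertex 0.5 2.5 1.5
   vertex 1.0 4.0 4.0
   vertex 1.5 4.5 1.5
  endloop
 endfacet
 facet normal -0.408 0.408 -0.816
  outer loop
   vertex 3.0 4.0 0.5
   vertex 0.0 1.0 0.5
   vertex 1.5 4.5 1.5
  endloop
 endfacet
 facet normal 0.000 0.000 -1.000
  outer loop
   vertex 3.0 4.0 0.5
   vertex 4.0 3.5 0.5
   vertex 0.0 1.0 0.5
  endloop
 endfacet
 facet normal 0.436 0.873 0.218
  outer loop
   vertex 3.0 4.0 0.5
   vertex 1.5 4.5 1.5
   vertex 4.0 3.5 0.5
  endloop
 endfacet
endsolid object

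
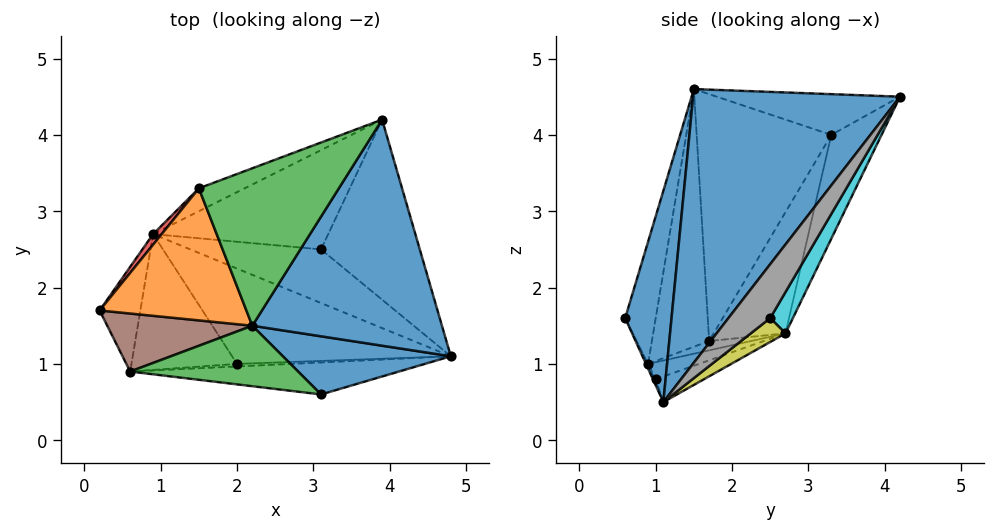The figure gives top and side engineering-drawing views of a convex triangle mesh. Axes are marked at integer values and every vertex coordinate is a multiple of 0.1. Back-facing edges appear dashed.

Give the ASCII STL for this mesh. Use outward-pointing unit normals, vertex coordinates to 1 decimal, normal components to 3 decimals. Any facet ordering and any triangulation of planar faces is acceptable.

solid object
 facet normal 0.736 -0.445 0.510
  outer loop
   vertex 2.2 1.5 4.6
   vertex 4.8 1.1 0.5
   vertex 3.9 4.2 4.5
  endloop
 endfacet
 facet normal -0.848 -0.162 0.504
  outer loop
   vertex 1.5 3.3 4.0
   vertex 0.2 1.7 1.3
   vertex 2.2 1.5 4.6
  endloop
 endfacet
 facet normal -0.273 0.207 0.939
  outer loop
   vertex 1.5 3.3 4.0
   vertex 2.2 1.5 4.6
   vertex 3.9 4.2 4.5
  endloop
 endfacet
 facet normal -0.821 0.569 0.058
  outer loop
   vertex 0.9 2.7 1.4
   vertex 0.2 1.7 1.3
   vertex 1.5 3.3 4.0
  endloop
 endfacet
 facet normal -0.322 0.936 -0.142
  outer loop
   vertex 0.9 2.7 1.4
   vertex 1.5 3.3 4.0
   vertex 3.9 4.2 4.5
  endloop
 endfacet
 facet normal -0.741 -0.527 0.417
  outer loop
   vertex 0.6 0.9 1.0
   vertex 2.2 1.5 4.6
   vertex 0.2 1.7 1.3
  endloop
 endfacet
 facet normal -0.217 0.246 -0.945
  outer loop
   vertex 0.6 0.9 1.0
   vertex 0.2 1.7 1.3
   vertex 0.9 2.7 1.4
  endloop
 endfacet
 facet normal 0.296 0.786 -0.543
  outer loop
   vertex 3.1 2.5 1.6
   vertex 3.9 4.2 4.5
   vertex 4.8 1.1 0.5
  endloop
 endfacet
 facet normal 0.128 0.704 -0.699
  outer loop
   vertex 3.1 2.5 1.6
   vertex 4.8 1.1 0.5
   vertex 0.9 2.7 1.4
  endloop
 endfacet
 facet normal 0.124 0.841 -0.527
  outer loop
   vertex 3.1 2.5 1.6
   vertex 0.9 2.7 1.4
   vertex 3.9 4.2 4.5
  endloop
 endfacet
 facet normal 0.479 -0.791 0.381
  outer loop
   vertex 3.1 0.6 1.6
   vertex 4.8 1.1 0.5
   vertex 2.2 1.5 4.6
  endloop
 endfacet
 facet normal -0.007 -0.906 -0.423
  outer loop
   vertex 3.1 0.6 1.6
   vertex 0.6 0.9 1.0
   vertex 4.8 1.1 0.5
  endloop
 endfacet
 facet normal -0.171 -0.957 0.236
  outer loop
   vertex 3.1 0.6 1.6
   vertex 2.2 1.5 4.6
   vertex 0.6 0.9 1.0
  endloop
 endfacet
 facet normal -0.112 0.265 -0.958
  outer loop
   vertex 2.0 1.0 0.8
   vertex 0.9 2.7 1.4
   vertex 4.8 1.1 0.5
  endloop
 endfacet
 facet normal -0.050 -0.706 -0.706
  outer loop
   vertex 2.0 1.0 0.8
   vertex 4.8 1.1 0.5
   vertex 0.6 0.9 1.0
  endloop
 endfacet
 facet normal -0.154 0.239 -0.959
  outer loop
   vertex 2.0 1.0 0.8
   vertex 0.6 0.9 1.0
   vertex 0.9 2.7 1.4
  endloop
 endfacet
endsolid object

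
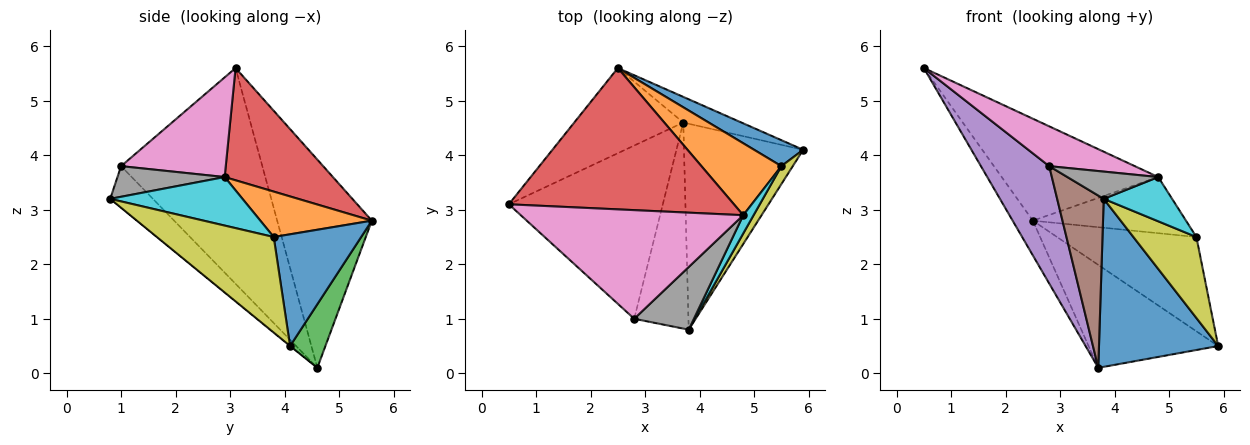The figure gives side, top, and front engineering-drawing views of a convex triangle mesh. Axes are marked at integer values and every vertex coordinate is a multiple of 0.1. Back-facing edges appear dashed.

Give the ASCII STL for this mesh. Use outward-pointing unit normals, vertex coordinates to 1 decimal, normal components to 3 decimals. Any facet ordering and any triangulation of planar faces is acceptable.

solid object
 facet normal -0.003 -0.632 -0.775
  outer loop
   vertex 3.7 4.6 0.1
   vertex 5.9 4.1 0.5
   vertex 3.8 0.8 3.2
  endloop
 endfacet
 facet normal -0.870 0.186 -0.456
  outer loop
   vertex 2.5 5.6 2.8
   vertex 3.7 4.6 0.1
   vertex 0.5 3.1 5.6
  endloop
 endfacet
 facet normal 0.256 0.938 -0.234
  outer loop
   vertex 2.5 5.6 2.8
   vertex 5.9 4.1 0.5
   vertex 3.7 4.6 0.1
  endloop
 endfacet
 facet normal 0.375 0.542 0.752
  outer loop
   vertex 4.8 2.9 3.6
   vertex 2.5 5.6 2.8
   vertex 0.5 3.1 5.6
  endloop
 endfacet
 facet normal -0.757 -0.366 -0.541
  outer loop
   vertex 2.8 1.0 3.8
   vertex 0.5 3.1 5.6
   vertex 3.7 4.6 0.1
  endloop
 endfacet
 facet normal -0.507 -0.553 -0.661
  outer loop
   vertex 2.8 1.0 3.8
   vertex 3.7 4.6 0.1
   vertex 3.8 0.8 3.2
  endloop
 endfacet
 facet normal 0.388 -0.317 0.865
  outer loop
   vertex 2.8 1.0 3.8
   vertex 4.8 2.9 3.6
   vertex 0.5 3.1 5.6
  endloop
 endfacet
 facet normal 0.426 -0.361 0.830
  outer loop
   vertex 2.8 1.0 3.8
   vertex 3.8 0.8 3.2
   vertex 4.8 2.9 3.6
  endloop
 endfacet
 facet normal 0.876 -0.472 0.104
  outer loop
   vertex 5.5 3.8 2.5
   vertex 3.8 0.8 3.2
   vertex 5.9 4.1 0.5
  endloop
 endfacet
 facet normal 0.873 -0.451 0.186
  outer loop
   vertex 5.5 3.8 2.5
   vertex 4.8 2.9 3.6
   vertex 3.8 0.8 3.2
  endloop
 endfacet
 facet normal 0.518 0.825 0.227
  outer loop
   vertex 5.5 3.8 2.5
   vertex 5.9 4.1 0.5
   vertex 2.5 5.6 2.8
  endloop
 endfacet
 facet normal 0.409 0.561 0.719
  outer loop
   vertex 5.5 3.8 2.5
   vertex 2.5 5.6 2.8
   vertex 4.8 2.9 3.6
  endloop
 endfacet
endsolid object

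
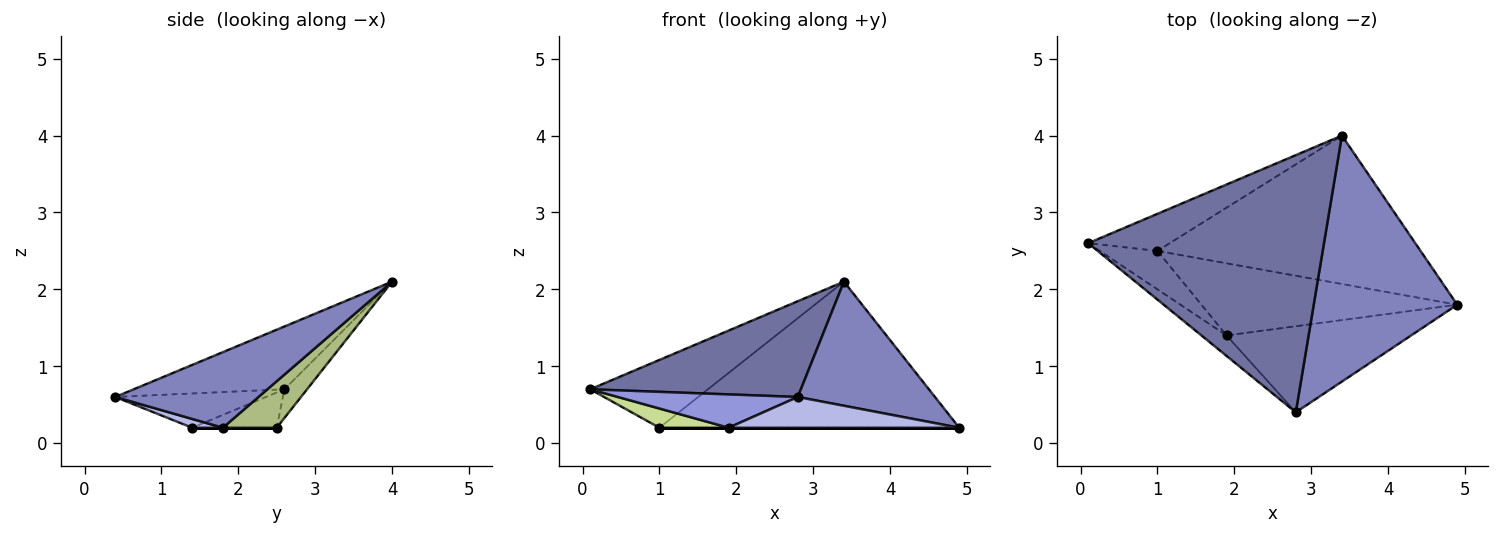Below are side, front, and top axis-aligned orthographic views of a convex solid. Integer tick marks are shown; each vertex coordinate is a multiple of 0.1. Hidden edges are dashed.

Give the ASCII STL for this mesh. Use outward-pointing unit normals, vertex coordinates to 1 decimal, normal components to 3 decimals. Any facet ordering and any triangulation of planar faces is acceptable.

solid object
 facet normal -0.242 -0.339 0.909
  outer loop
   vertex 2.8 0.4 0.6
   vertex 3.4 4.0 2.1
   vertex 0.1 2.6 0.7
  endloop
 endfacet
 facet normal 0.426 -0.408 0.808
  outer loop
   vertex 2.8 0.4 0.6
   vertex 4.9 1.8 0.2
   vertex 3.4 4.0 2.1
  endloop
 endfacet
 facet normal -0.581 -0.693 -0.427
  outer loop
   vertex 1.9 1.4 0.2
   vertex 2.8 0.4 0.6
   vertex 0.1 2.6 0.7
  endloop
 endfacet
 facet normal 0.045 -0.336 -0.941
  outer loop
   vertex 1.9 1.4 0.2
   vertex 4.9 1.8 0.2
   vertex 2.8 0.4 0.6
  endloop
 endfacet
 facet normal -0.167 0.865 -0.473
  outer loop
   vertex 1.0 2.5 0.2
   vertex 0.1 2.6 0.7
   vertex 3.4 4.0 2.1
  endloop
 endfacet
 facet normal 0.125 0.696 -0.707
  outer loop
   vertex 1.0 2.5 0.2
   vertex 3.4 4.0 2.1
   vertex 4.9 1.8 0.2
  endloop
 endfacet
 facet normal -0.480 -0.392 -0.785
  outer loop
   vertex 1.0 2.5 0.2
   vertex 1.9 1.4 0.2
   vertex 0.1 2.6 0.7
  endloop
 endfacet
 facet normal 0.000 0.000 -1.000
  outer loop
   vertex 1.0 2.5 0.2
   vertex 4.9 1.8 0.2
   vertex 1.9 1.4 0.2
  endloop
 endfacet
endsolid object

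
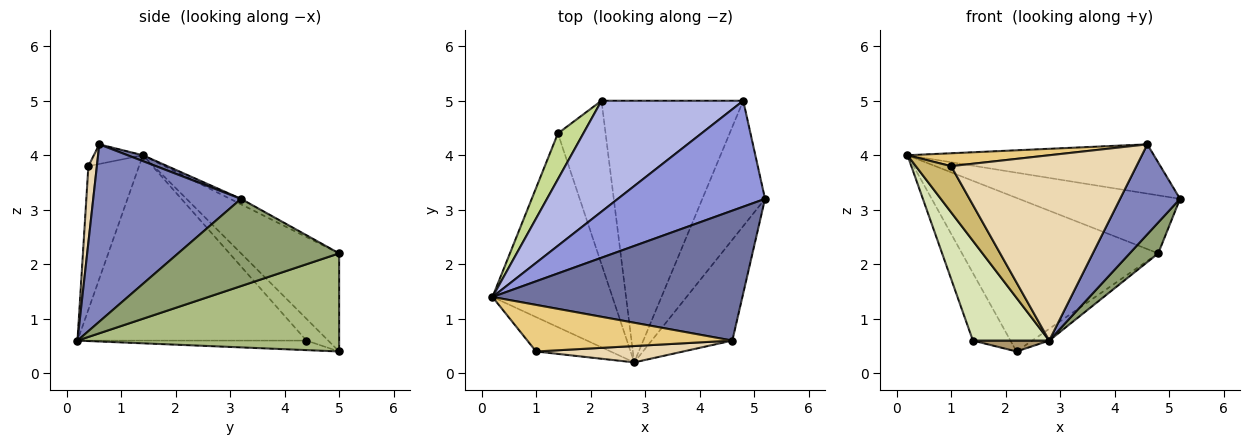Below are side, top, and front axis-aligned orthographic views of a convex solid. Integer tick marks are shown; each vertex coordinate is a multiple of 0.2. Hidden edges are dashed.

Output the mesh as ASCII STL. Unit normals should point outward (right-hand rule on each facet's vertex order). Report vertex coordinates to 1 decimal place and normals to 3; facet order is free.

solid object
 facet normal 0.022 0.354 0.935
  outer loop
   vertex 4.6 0.6 4.2
   vertex 5.2 3.2 3.2
   vertex 0.2 1.4 4.0
  endloop
 endfacet
 facet normal 0.854 -0.346 -0.388
  outer loop
   vertex 4.6 0.6 4.2
   vertex 2.8 0.2 0.6
   vertex 5.2 3.2 3.2
  endloop
 endfacet
 facet normal -0.032 0.480 0.877
  outer loop
   vertex 4.8 5.0 2.2
   vertex 0.2 1.4 4.0
   vertex 5.2 3.2 3.2
  endloop
 endfacet
 facet normal -0.376 0.751 0.543
  outer loop
   vertex 4.8 5.0 2.2
   vertex 2.2 5.0 0.4
   vertex 0.2 1.4 4.0
  endloop
 endfacet
 facet normal 0.804 -0.142 -0.578
  outer loop
   vertex 4.8 5.0 2.2
   vertex 5.2 3.2 3.2
   vertex 2.8 0.2 0.6
  endloop
 endfacet
 facet normal 0.569 0.037 -0.822
  outer loop
   vertex 4.8 5.0 2.2
   vertex 2.8 0.2 0.6
   vertex 2.2 5.0 0.4
  endloop
 endfacet
 facet normal -0.433 0.746 0.505
  outer loop
   vertex 1.4 4.4 0.6
   vertex 0.2 1.4 4.0
   vertex 2.2 5.0 0.4
  endloop
 endfacet
 facet normal -0.809 -0.270 -0.523
  outer loop
   vertex 1.4 4.4 0.6
   vertex 2.8 0.2 0.6
   vertex 0.2 1.4 4.0
  endloop
 endfacet
 facet normal -0.196 -0.065 -0.978
  outer loop
   vertex 1.4 4.4 0.6
   vertex 2.2 5.0 0.4
   vertex 2.8 0.2 0.6
  endloop
 endfacet
 facet normal -0.755 -0.526 -0.392
  outer loop
   vertex 1.0 0.4 3.8
   vertex 0.2 1.4 4.0
   vertex 2.8 0.2 0.6
  endloop
 endfacet
 facet normal -0.092 -0.265 0.960
  outer loop
   vertex 1.0 0.4 3.8
   vertex 4.6 0.6 4.2
   vertex 0.2 1.4 4.0
  endloop
 endfacet
 facet normal 0.046 -0.995 0.088
  outer loop
   vertex 1.0 0.4 3.8
   vertex 2.8 0.2 0.6
   vertex 4.6 0.6 4.2
  endloop
 endfacet
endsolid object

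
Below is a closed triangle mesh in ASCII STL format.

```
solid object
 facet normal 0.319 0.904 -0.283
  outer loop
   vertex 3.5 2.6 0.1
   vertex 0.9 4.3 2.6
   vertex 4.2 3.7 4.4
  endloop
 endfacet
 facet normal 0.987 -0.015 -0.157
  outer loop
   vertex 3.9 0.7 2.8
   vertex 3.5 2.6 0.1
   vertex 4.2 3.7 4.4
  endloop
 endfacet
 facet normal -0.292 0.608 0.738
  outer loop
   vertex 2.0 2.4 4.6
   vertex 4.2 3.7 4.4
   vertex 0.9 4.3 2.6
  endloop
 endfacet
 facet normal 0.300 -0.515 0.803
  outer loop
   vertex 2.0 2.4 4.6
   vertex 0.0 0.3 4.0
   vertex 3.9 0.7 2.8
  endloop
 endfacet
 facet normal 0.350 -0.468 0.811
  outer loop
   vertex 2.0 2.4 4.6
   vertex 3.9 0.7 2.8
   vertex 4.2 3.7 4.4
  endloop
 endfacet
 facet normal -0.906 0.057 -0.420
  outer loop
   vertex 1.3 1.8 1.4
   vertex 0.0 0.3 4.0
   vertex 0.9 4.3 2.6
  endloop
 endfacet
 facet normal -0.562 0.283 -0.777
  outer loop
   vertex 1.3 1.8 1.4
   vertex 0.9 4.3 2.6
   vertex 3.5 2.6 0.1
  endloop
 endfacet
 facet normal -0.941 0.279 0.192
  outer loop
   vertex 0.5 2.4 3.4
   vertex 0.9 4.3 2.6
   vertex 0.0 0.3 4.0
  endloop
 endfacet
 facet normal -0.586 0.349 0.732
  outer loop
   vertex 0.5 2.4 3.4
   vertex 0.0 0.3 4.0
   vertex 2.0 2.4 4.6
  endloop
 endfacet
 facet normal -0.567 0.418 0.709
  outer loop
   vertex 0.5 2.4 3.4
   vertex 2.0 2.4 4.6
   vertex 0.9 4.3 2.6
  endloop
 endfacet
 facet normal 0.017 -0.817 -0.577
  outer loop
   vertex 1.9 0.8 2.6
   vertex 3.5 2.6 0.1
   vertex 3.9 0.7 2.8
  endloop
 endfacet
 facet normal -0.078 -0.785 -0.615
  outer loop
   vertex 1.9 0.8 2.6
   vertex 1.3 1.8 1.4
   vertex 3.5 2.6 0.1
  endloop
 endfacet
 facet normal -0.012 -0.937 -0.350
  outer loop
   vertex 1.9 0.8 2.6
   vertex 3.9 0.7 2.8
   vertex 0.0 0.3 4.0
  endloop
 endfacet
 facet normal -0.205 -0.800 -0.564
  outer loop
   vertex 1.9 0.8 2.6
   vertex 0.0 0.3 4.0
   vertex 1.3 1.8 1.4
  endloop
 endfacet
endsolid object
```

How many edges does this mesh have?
21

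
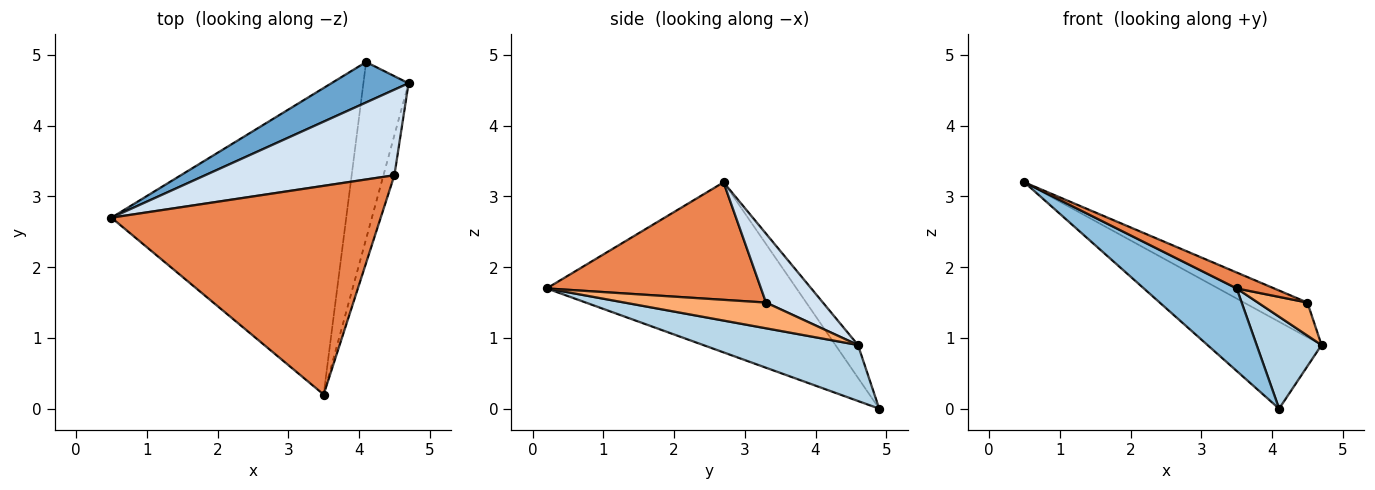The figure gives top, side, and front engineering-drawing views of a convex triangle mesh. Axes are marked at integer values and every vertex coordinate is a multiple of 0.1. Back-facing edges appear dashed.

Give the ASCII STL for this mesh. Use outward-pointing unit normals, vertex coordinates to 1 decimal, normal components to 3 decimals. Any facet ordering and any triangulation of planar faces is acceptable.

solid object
 facet normal -0.176 0.892 0.415
  outer loop
   vertex 4.1 4.9 0.0
   vertex 0.5 2.7 3.2
   vertex 4.7 4.6 0.9
  endloop
 endfacet
 facet normal -0.573 -0.213 -0.791
  outer loop
   vertex 4.1 4.9 0.0
   vertex 3.5 0.2 1.7
   vertex 0.5 2.7 3.2
  endloop
 endfacet
 facet normal 0.740 -0.310 -0.597
  outer loop
   vertex 4.1 4.9 0.0
   vertex 4.7 4.6 0.9
   vertex 3.5 0.2 1.7
  endloop
 endfacet
 facet normal 0.320 0.356 0.878
  outer loop
   vertex 4.5 3.3 1.5
   vertex 4.7 4.6 0.9
   vertex 0.5 2.7 3.2
  endloop
 endfacet
 facet normal 0.399 -0.070 0.914
  outer loop
   vertex 4.5 3.3 1.5
   vertex 0.5 2.7 3.2
   vertex 3.5 0.2 1.7
  endloop
 endfacet
 facet normal 0.876 -0.307 -0.372
  outer loop
   vertex 4.5 3.3 1.5
   vertex 3.5 0.2 1.7
   vertex 4.7 4.6 0.9
  endloop
 endfacet
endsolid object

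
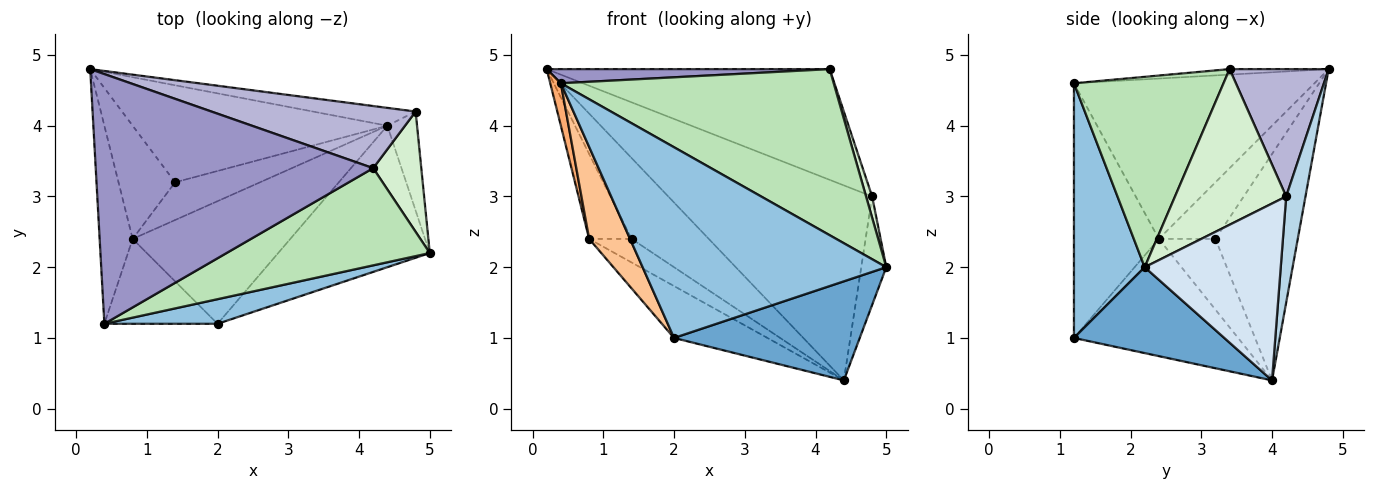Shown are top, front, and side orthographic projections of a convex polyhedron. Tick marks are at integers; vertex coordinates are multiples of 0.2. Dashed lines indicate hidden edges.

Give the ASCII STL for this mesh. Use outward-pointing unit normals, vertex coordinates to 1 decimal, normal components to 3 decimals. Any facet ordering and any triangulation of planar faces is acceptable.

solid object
 facet normal 0.421 -0.520 -0.743
  outer loop
   vertex 4.4 4.0 0.4
   vertex 5.0 2.2 2.0
   vertex 2.0 1.2 1.0
  endloop
 endfacet
 facet normal 0.277 -0.953 0.123
  outer loop
   vertex 0.4 1.2 4.6
   vertex 2.0 1.2 1.0
   vertex 5.0 2.2 2.0
  endloop
 endfacet
 facet normal 0.094 0.991 -0.091
  outer loop
   vertex 4.8 4.2 3.0
   vertex 4.4 4.0 0.4
   vertex 0.2 4.8 4.8
  endloop
 endfacet
 facet normal 0.970 0.179 -0.163
  outer loop
   vertex 4.8 4.2 3.0
   vertex 5.0 2.2 2.0
   vertex 4.4 4.0 0.4
  endloop
 endfacet
 facet normal -0.564 0.529 -0.634
  outer loop
   vertex 1.4 3.2 2.4
   vertex 0.2 4.8 4.8
   vertex 4.4 4.0 0.4
  endloop
 endfacet
 facet normal -0.979 -0.043 -0.201
  outer loop
   vertex 0.8 2.4 2.4
   vertex 0.4 1.2 4.6
   vertex 0.2 4.8 4.8
  endloop
 endfacet
 facet normal -0.836 -0.403 -0.372
  outer loop
   vertex 0.8 2.4 2.4
   vertex 2.0 1.2 1.0
   vertex 0.4 1.2 4.6
  endloop
 endfacet
 facet normal -0.625 0.469 -0.625
  outer loop
   vertex 0.8 2.4 2.4
   vertex 0.2 4.8 4.8
   vertex 1.4 3.2 2.4
  endloop
 endfacet
 facet normal -0.565 0.321 -0.760
  outer loop
   vertex 0.8 2.4 2.4
   vertex 4.4 4.0 0.4
   vertex 2.0 1.2 1.0
  endloop
 endfacet
 facet normal -0.577 0.433 -0.693
  outer loop
   vertex 0.8 2.4 2.4
   vertex 1.4 3.2 2.4
   vertex 4.4 4.0 0.4
  endloop
 endfacet
 facet normal 0.428 -0.780 0.457
  outer loop
   vertex 4.2 3.4 4.8
   vertex 0.4 1.2 4.6
   vertex 5.0 2.2 2.0
  endloop
 endfacet
 facet normal 0.954 -0.052 0.295
  outer loop
   vertex 4.2 3.4 4.8
   vertex 5.0 2.2 2.0
   vertex 4.8 4.2 3.0
  endloop
 endfacet
 facet normal -0.020 -0.057 0.998
  outer loop
   vertex 4.2 3.4 4.8
   vertex 0.2 4.8 4.8
   vertex 0.4 1.2 4.6
  endloop
 endfacet
 facet normal 0.292 0.834 0.468
  outer loop
   vertex 4.2 3.4 4.8
   vertex 4.8 4.2 3.0
   vertex 0.2 4.8 4.8
  endloop
 endfacet
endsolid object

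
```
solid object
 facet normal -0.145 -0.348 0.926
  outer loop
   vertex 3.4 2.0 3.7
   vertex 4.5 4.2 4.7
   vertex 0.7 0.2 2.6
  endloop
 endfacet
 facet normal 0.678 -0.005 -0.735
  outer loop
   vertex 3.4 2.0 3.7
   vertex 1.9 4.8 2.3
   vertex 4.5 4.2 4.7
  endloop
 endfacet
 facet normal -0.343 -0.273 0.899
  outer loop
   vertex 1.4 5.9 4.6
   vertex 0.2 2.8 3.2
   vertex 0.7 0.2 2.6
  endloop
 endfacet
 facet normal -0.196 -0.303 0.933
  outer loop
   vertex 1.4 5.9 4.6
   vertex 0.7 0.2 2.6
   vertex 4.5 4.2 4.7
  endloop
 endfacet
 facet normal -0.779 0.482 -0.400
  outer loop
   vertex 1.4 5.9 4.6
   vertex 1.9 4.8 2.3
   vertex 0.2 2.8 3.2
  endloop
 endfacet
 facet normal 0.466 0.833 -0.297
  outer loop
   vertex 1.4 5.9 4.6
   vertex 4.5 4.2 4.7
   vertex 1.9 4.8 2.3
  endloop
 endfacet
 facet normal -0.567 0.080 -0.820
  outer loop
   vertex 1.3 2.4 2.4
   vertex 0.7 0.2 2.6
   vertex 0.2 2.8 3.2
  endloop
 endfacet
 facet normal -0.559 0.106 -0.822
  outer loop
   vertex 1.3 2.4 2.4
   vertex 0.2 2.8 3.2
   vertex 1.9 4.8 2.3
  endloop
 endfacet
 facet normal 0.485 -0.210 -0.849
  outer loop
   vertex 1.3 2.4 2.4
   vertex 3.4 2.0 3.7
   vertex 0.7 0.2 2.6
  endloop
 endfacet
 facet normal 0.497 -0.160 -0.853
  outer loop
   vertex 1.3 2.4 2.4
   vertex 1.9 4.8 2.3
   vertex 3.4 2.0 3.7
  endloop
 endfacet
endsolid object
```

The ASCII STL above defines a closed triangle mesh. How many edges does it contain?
15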